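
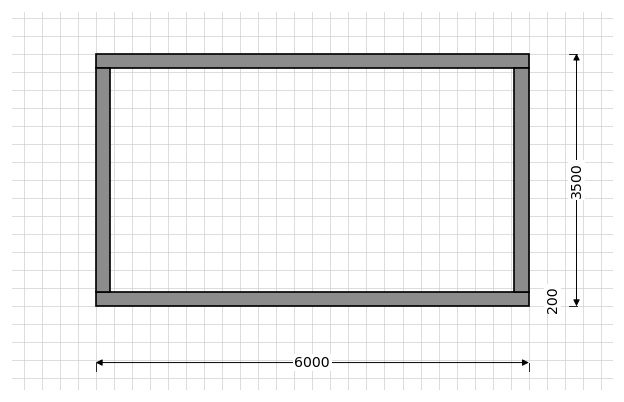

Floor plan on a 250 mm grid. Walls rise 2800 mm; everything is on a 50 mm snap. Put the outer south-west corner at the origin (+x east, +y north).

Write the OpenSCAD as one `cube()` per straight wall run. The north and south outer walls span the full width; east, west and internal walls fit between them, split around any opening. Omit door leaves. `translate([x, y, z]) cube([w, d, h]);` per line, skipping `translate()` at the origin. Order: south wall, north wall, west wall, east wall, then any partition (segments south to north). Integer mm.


cube([6000, 200, 2800]);
translate([0, 3300, 0]) cube([6000, 200, 2800]);
translate([0, 200, 0]) cube([200, 3100, 2800]);
translate([5800, 200, 0]) cube([200, 3100, 2800]);


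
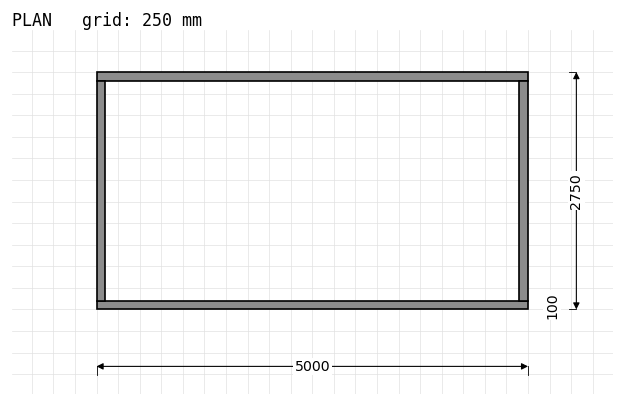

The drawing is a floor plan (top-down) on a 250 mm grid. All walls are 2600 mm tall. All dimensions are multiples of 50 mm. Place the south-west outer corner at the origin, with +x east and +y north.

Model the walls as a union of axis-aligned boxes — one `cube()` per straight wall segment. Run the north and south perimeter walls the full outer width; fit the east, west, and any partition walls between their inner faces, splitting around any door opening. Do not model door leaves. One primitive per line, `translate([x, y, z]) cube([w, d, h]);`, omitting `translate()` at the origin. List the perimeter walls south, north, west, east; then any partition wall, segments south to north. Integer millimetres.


cube([5000, 100, 2600]);
translate([0, 2650, 0]) cube([5000, 100, 2600]);
translate([0, 100, 0]) cube([100, 2550, 2600]);
translate([4900, 100, 0]) cube([100, 2550, 2600]);


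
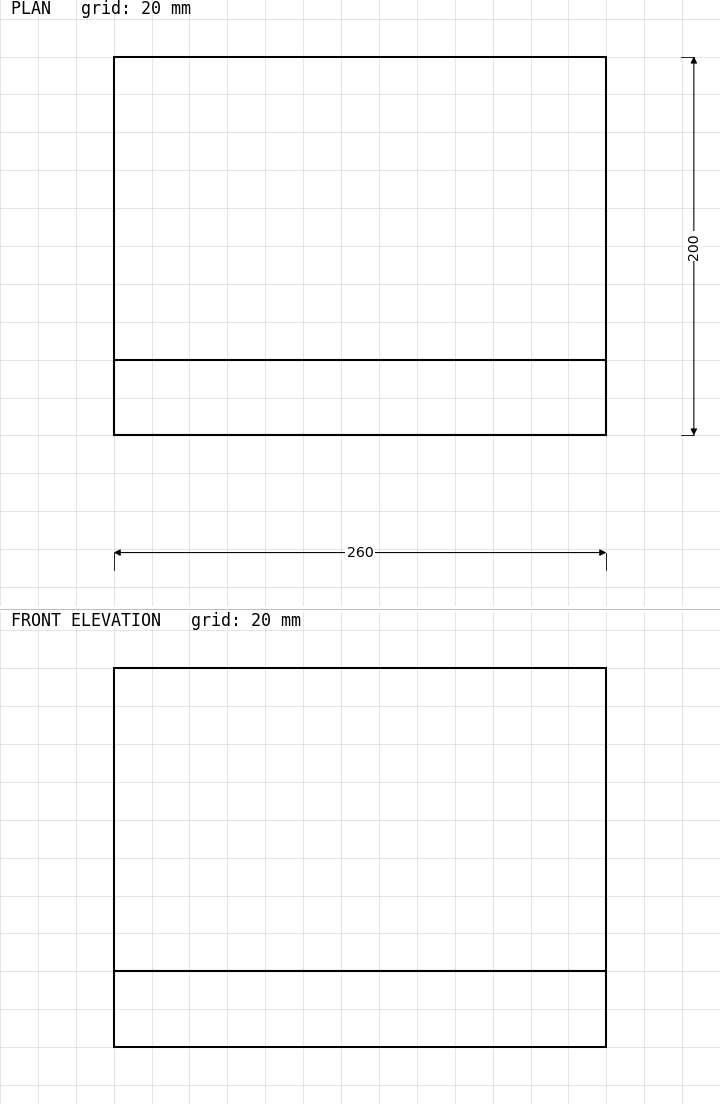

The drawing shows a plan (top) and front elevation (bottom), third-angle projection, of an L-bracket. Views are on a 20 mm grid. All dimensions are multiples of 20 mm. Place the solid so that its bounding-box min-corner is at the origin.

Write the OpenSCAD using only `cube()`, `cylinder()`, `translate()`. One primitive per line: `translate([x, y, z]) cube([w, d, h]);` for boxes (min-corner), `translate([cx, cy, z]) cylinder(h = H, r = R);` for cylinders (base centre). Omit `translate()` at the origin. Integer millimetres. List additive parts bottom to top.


cube([260, 200, 40]);
translate([0, 0, 40]) cube([260, 40, 160]);


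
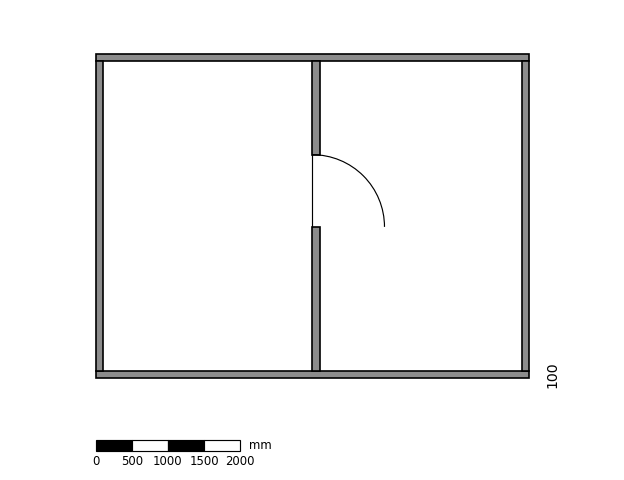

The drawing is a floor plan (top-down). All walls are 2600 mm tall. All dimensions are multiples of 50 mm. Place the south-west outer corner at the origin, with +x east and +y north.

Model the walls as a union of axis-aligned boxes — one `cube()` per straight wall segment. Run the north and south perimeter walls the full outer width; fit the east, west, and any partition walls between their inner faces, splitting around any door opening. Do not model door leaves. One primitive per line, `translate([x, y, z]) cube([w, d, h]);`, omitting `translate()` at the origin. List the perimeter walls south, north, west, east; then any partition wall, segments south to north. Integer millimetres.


cube([6000, 100, 2600]);
translate([0, 4400, 0]) cube([6000, 100, 2600]);
translate([0, 100, 0]) cube([100, 4300, 2600]);
translate([5900, 100, 0]) cube([100, 4300, 2600]);
translate([3000, 100, 0]) cube([100, 2000, 2600]);
translate([3000, 3100, 0]) cube([100, 1300, 2600]);


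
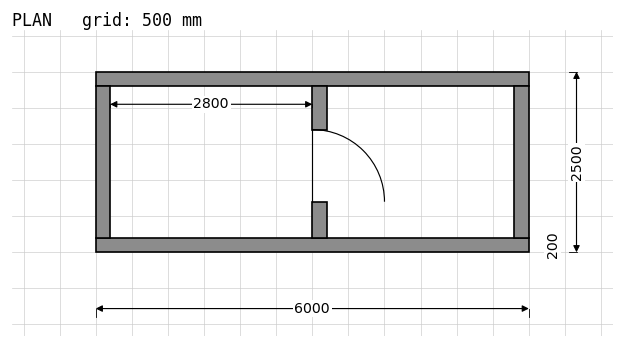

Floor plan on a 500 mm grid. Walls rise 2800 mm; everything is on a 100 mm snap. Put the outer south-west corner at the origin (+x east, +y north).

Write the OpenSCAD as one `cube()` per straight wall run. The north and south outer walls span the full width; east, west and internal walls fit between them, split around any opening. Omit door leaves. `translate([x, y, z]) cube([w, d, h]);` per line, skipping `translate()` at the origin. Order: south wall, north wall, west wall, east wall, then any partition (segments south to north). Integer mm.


cube([6000, 200, 2800]);
translate([0, 2300, 0]) cube([6000, 200, 2800]);
translate([0, 200, 0]) cube([200, 2100, 2800]);
translate([5800, 200, 0]) cube([200, 2100, 2800]);
translate([3000, 200, 0]) cube([200, 500, 2800]);
translate([3000, 1700, 0]) cube([200, 600, 2800]);


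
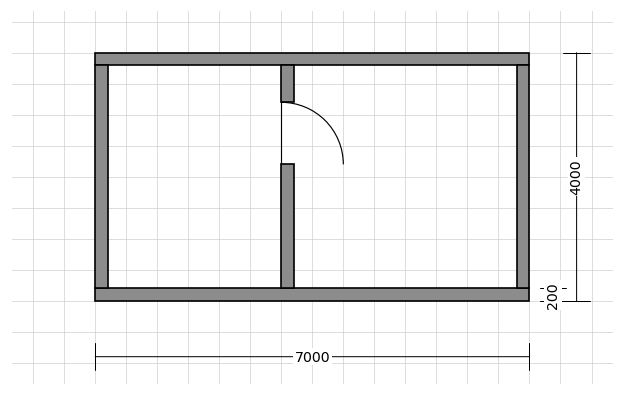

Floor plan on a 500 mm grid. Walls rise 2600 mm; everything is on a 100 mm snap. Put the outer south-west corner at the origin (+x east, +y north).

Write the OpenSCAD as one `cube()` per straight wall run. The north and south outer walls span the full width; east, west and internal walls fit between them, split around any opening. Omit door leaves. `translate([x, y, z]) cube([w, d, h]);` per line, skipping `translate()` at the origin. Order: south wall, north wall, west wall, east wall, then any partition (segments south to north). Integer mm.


cube([7000, 200, 2600]);
translate([0, 3800, 0]) cube([7000, 200, 2600]);
translate([0, 200, 0]) cube([200, 3600, 2600]);
translate([6800, 200, 0]) cube([200, 3600, 2600]);
translate([3000, 200, 0]) cube([200, 2000, 2600]);
translate([3000, 3200, 0]) cube([200, 600, 2600]);


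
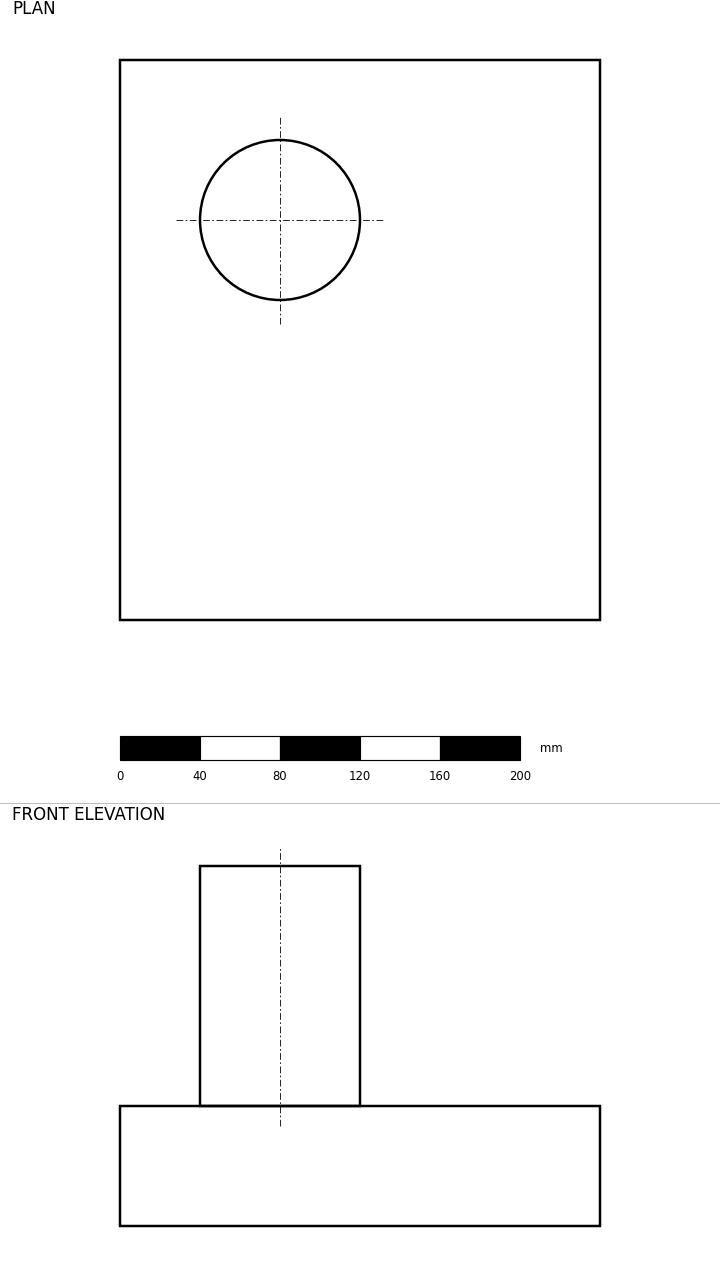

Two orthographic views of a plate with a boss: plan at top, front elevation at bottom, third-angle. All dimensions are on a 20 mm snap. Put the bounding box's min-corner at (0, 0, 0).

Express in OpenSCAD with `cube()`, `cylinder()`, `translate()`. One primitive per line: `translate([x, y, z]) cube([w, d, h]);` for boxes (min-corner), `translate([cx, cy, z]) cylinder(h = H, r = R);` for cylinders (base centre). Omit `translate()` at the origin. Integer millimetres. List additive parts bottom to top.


cube([240, 280, 60]);
translate([80, 200, 60]) cylinder(h = 120, r = 40);


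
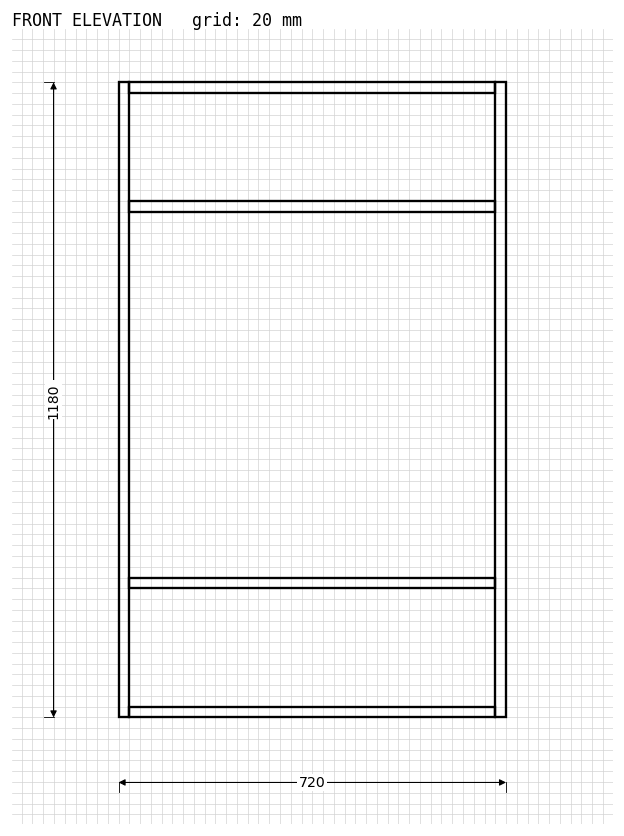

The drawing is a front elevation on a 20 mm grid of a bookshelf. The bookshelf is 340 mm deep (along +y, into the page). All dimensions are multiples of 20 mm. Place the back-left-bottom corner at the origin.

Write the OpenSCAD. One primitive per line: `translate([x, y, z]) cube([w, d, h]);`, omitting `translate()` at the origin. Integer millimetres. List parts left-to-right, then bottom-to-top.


cube([20, 340, 1180]);
translate([20, 0, 0]) cube([680, 340, 20]);
translate([20, 0, 240]) cube([680, 340, 20]);
translate([20, 0, 940]) cube([680, 340, 20]);
translate([20, 0, 1160]) cube([680, 340, 20]);
translate([700, 0, 0]) cube([20, 340, 1180]);


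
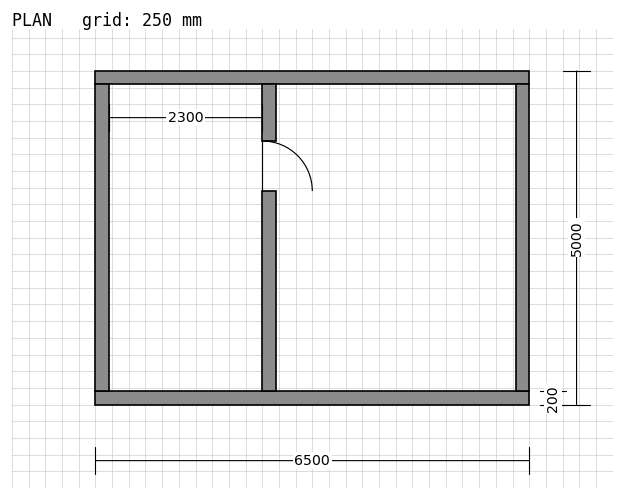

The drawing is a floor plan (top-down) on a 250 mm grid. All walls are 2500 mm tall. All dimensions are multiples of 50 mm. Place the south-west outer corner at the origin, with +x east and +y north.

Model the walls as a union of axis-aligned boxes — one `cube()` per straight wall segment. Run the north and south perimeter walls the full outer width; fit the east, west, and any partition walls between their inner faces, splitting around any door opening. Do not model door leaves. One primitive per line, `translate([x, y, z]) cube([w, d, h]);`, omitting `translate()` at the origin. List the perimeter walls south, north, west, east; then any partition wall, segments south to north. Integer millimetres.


cube([6500, 200, 2500]);
translate([0, 4800, 0]) cube([6500, 200, 2500]);
translate([0, 200, 0]) cube([200, 4600, 2500]);
translate([6300, 200, 0]) cube([200, 4600, 2500]);
translate([2500, 200, 0]) cube([200, 3000, 2500]);
translate([2500, 3950, 0]) cube([200, 850, 2500]);


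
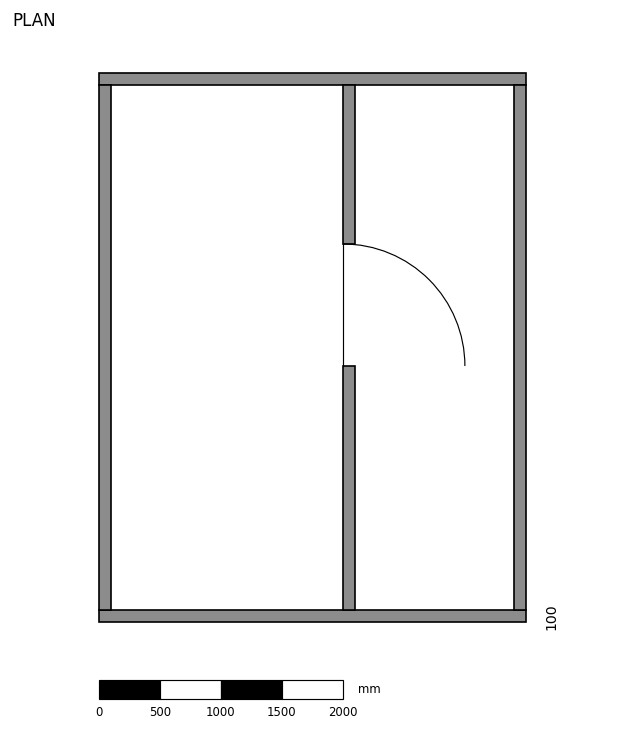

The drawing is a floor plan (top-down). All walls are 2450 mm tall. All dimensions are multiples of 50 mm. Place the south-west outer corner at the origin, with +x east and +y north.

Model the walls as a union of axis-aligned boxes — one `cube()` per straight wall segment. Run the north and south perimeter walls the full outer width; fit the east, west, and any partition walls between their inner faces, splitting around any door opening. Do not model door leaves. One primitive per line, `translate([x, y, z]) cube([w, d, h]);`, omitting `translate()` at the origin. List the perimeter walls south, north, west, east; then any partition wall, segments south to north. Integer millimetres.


cube([3500, 100, 2450]);
translate([0, 4400, 0]) cube([3500, 100, 2450]);
translate([0, 100, 0]) cube([100, 4300, 2450]);
translate([3400, 100, 0]) cube([100, 4300, 2450]);
translate([2000, 100, 0]) cube([100, 2000, 2450]);
translate([2000, 3100, 0]) cube([100, 1300, 2450]);


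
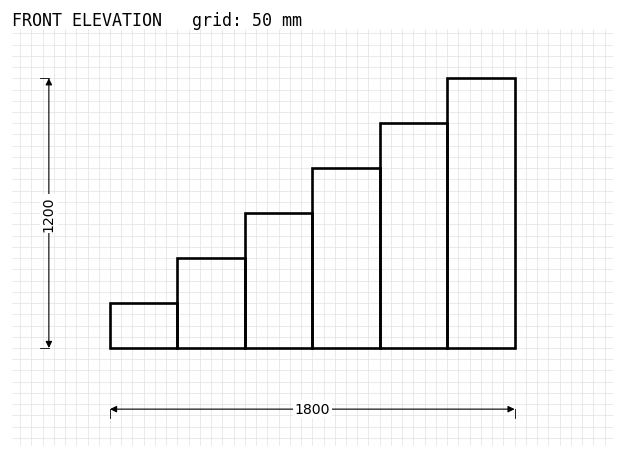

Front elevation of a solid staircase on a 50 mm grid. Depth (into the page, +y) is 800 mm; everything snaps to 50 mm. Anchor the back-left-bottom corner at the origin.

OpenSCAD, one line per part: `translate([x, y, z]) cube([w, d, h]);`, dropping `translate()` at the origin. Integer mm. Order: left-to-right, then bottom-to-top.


cube([300, 800, 200]);
translate([300, 0, 0]) cube([300, 800, 400]);
translate([600, 0, 0]) cube([300, 800, 600]);
translate([900, 0, 0]) cube([300, 800, 800]);
translate([1200, 0, 0]) cube([300, 800, 1000]);
translate([1500, 0, 0]) cube([300, 800, 1200]);


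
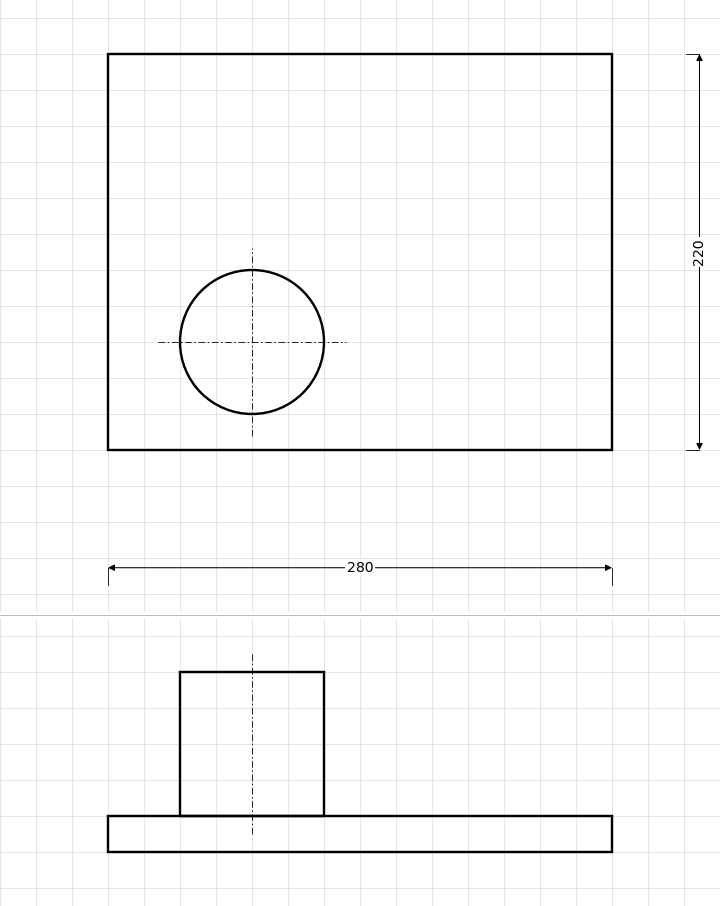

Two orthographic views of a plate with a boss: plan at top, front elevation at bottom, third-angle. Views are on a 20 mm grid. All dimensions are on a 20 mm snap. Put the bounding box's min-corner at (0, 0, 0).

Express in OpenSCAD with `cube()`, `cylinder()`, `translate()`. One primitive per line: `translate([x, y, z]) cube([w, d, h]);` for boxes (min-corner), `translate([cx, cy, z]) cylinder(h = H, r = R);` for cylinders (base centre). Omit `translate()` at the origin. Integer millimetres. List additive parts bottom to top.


cube([280, 220, 20]);
translate([80, 60, 20]) cylinder(h = 80, r = 40);


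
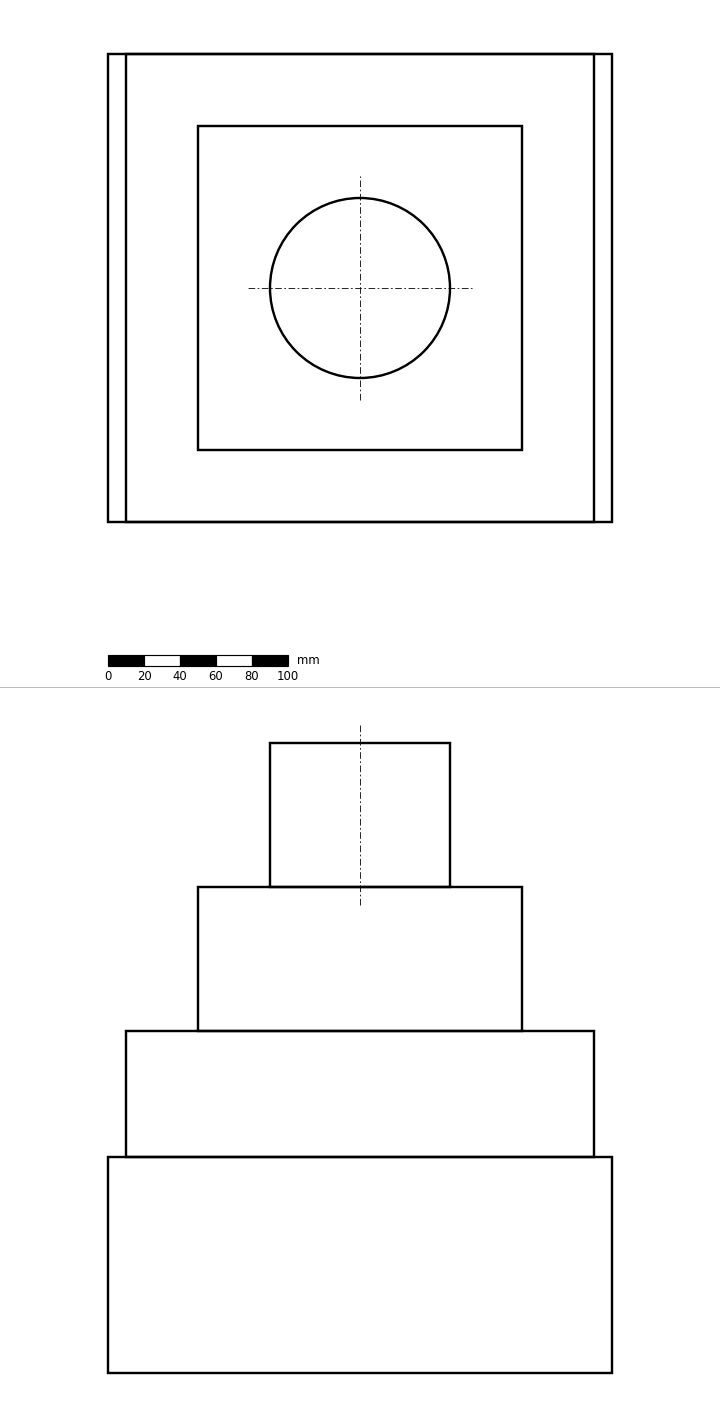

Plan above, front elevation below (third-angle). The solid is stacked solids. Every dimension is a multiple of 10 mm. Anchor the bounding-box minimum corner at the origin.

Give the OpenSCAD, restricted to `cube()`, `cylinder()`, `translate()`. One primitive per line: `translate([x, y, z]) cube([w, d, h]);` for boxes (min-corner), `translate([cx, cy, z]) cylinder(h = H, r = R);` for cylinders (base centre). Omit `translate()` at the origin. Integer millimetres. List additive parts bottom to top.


cube([280, 260, 120]);
translate([10, 0, 120]) cube([260, 260, 70]);
translate([50, 40, 190]) cube([180, 180, 80]);
translate([140, 130, 270]) cylinder(h = 80, r = 50);


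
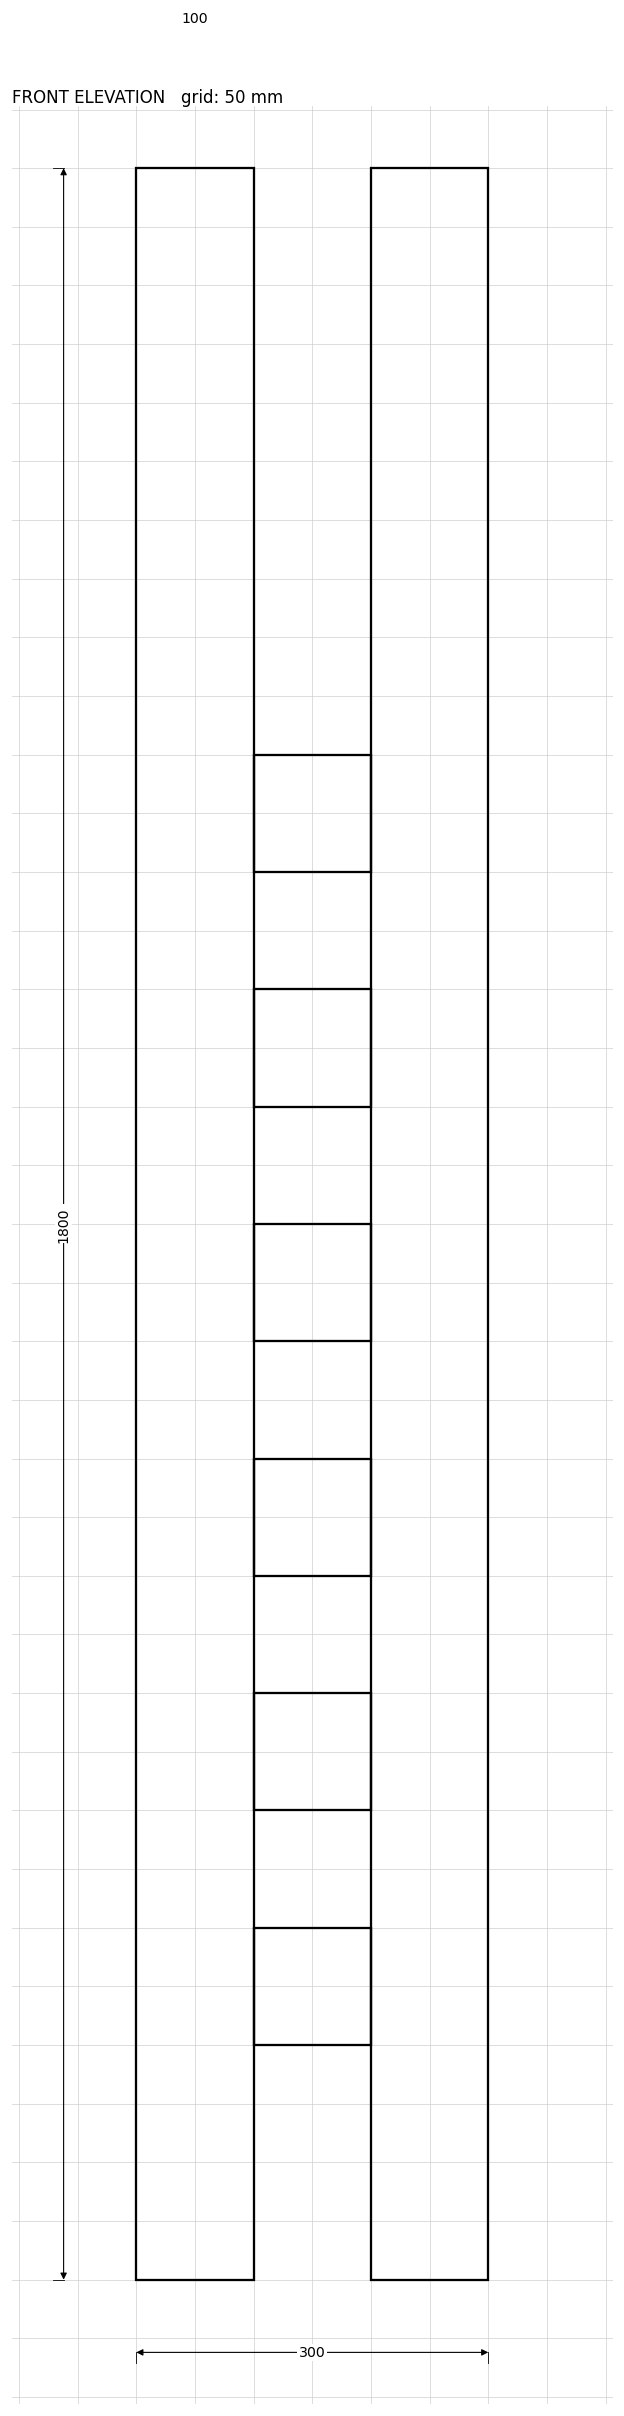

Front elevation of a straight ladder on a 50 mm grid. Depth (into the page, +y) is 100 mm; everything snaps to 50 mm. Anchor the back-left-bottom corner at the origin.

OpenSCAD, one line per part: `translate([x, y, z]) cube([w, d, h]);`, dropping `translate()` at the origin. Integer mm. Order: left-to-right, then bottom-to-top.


cube([100, 100, 1800]);
translate([100, 0, 200]) cube([100, 100, 100]);
translate([100, 0, 400]) cube([100, 100, 100]);
translate([100, 0, 600]) cube([100, 100, 100]);
translate([100, 0, 800]) cube([100, 100, 100]);
translate([100, 0, 1000]) cube([100, 100, 100]);
translate([100, 0, 1200]) cube([100, 100, 100]);
translate([200, 0, 0]) cube([100, 100, 1800]);


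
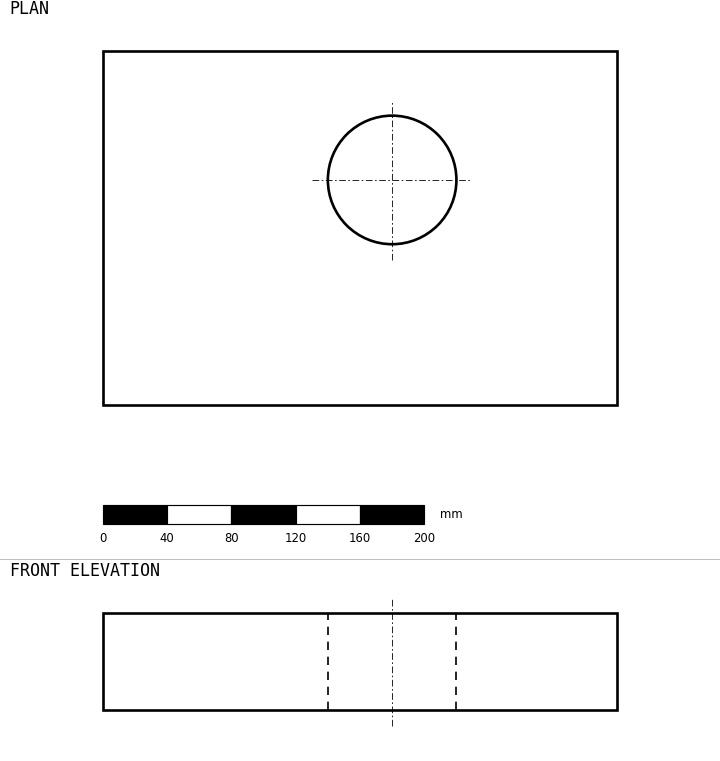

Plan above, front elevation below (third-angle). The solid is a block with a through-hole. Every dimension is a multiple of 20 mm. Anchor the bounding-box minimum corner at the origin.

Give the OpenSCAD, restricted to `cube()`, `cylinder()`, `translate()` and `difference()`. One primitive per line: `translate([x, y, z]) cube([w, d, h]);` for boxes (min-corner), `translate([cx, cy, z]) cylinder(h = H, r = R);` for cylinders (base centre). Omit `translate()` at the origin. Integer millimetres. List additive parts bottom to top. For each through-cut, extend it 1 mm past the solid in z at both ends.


difference() {
  cube([320, 220, 60]);
  translate([180, 140, -1]) cylinder(h = 62, r = 40);
}


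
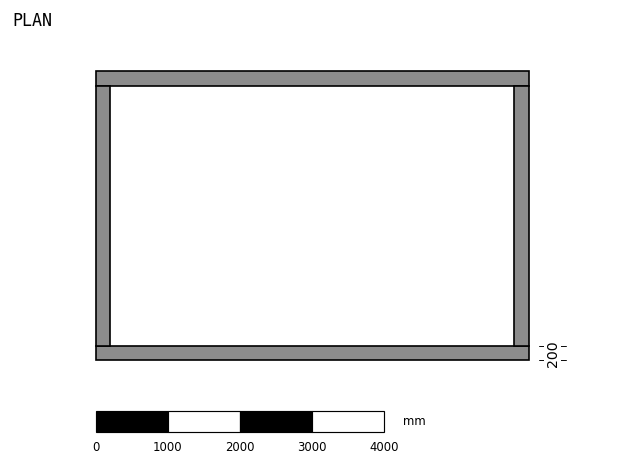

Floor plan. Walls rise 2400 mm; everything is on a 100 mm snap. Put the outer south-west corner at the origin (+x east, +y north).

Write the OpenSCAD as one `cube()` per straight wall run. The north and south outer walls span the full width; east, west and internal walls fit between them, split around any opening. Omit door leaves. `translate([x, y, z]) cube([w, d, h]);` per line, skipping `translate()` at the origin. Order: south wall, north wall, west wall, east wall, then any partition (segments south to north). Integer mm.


cube([6000, 200, 2400]);
translate([0, 3800, 0]) cube([6000, 200, 2400]);
translate([0, 200, 0]) cube([200, 3600, 2400]);
translate([5800, 200, 0]) cube([200, 3600, 2400]);


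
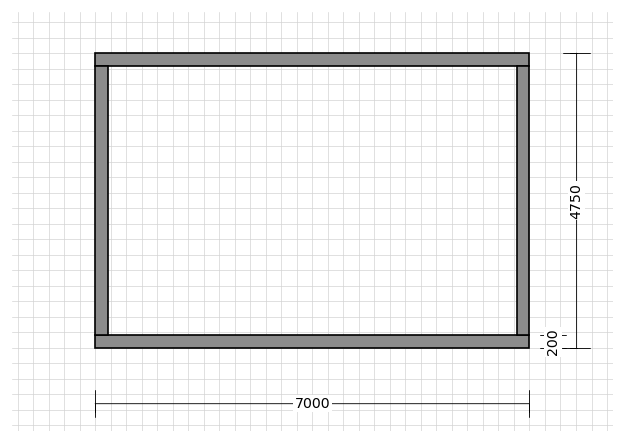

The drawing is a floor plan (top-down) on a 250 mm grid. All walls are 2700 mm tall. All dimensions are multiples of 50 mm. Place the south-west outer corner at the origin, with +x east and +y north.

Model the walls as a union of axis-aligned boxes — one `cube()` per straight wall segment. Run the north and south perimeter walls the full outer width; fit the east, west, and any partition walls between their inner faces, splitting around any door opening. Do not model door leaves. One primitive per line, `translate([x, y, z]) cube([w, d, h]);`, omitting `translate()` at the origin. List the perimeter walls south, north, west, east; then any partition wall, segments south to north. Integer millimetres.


cube([7000, 200, 2700]);
translate([0, 4550, 0]) cube([7000, 200, 2700]);
translate([0, 200, 0]) cube([200, 4350, 2700]);
translate([6800, 200, 0]) cube([200, 4350, 2700]);


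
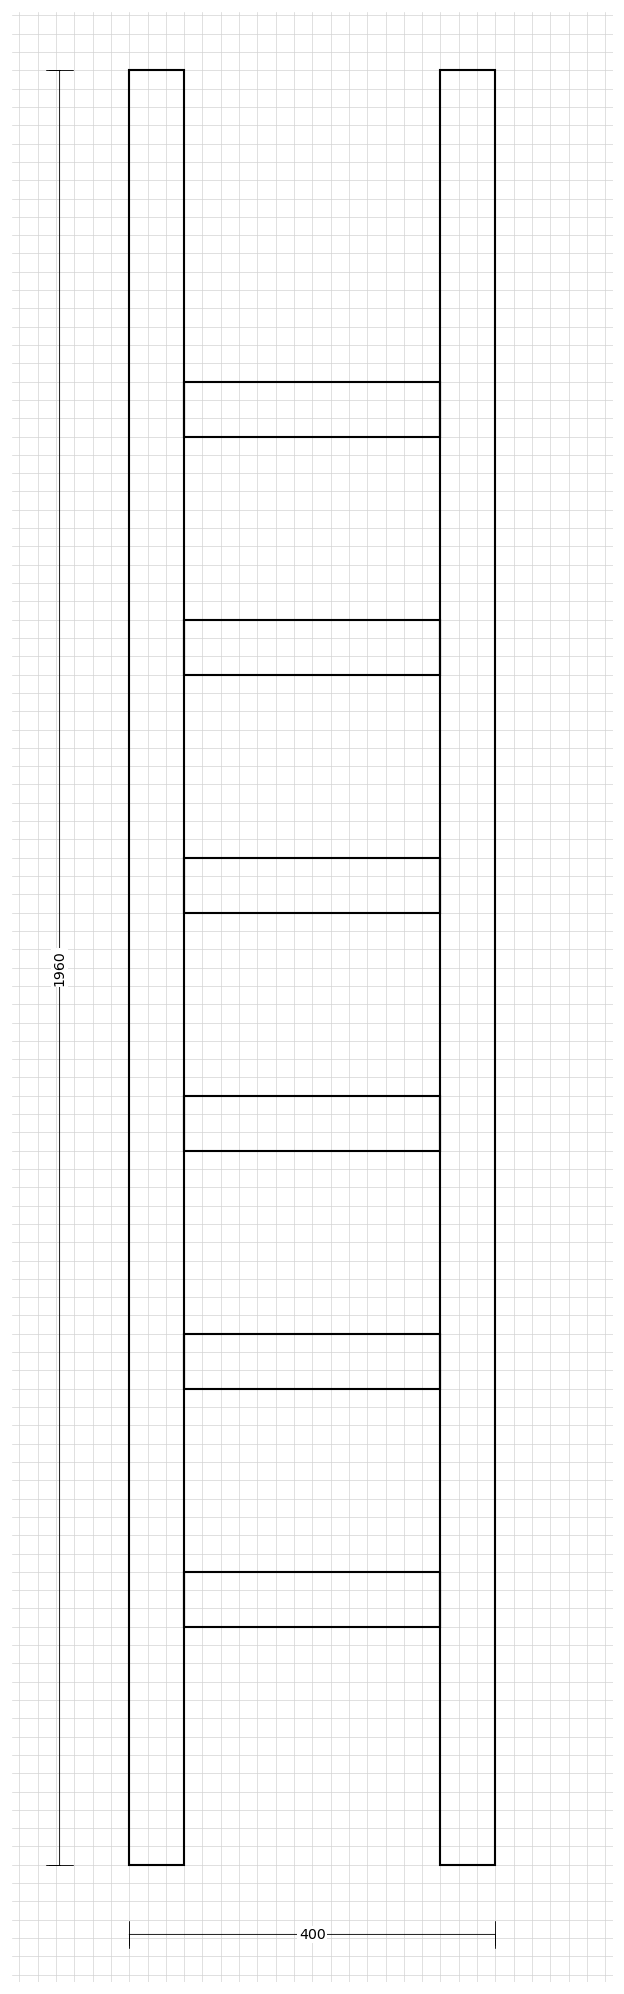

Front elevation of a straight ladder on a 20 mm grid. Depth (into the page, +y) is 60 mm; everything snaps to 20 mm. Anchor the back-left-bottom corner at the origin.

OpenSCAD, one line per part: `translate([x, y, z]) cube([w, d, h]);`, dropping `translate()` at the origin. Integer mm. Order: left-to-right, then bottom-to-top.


cube([60, 60, 1960]);
translate([60, 0, 260]) cube([280, 60, 60]);
translate([60, 0, 520]) cube([280, 60, 60]);
translate([60, 0, 780]) cube([280, 60, 60]);
translate([60, 0, 1040]) cube([280, 60, 60]);
translate([60, 0, 1300]) cube([280, 60, 60]);
translate([60, 0, 1560]) cube([280, 60, 60]);
translate([340, 0, 0]) cube([60, 60, 1960]);


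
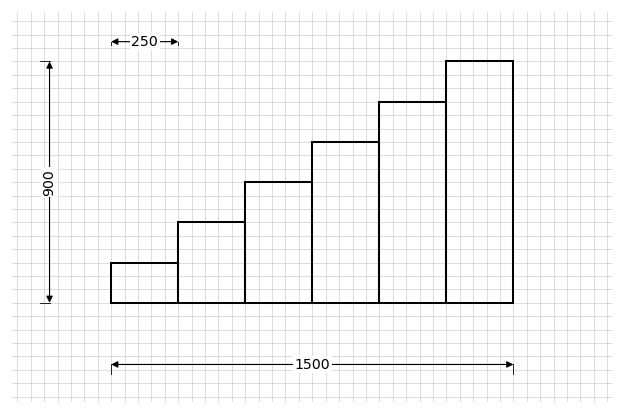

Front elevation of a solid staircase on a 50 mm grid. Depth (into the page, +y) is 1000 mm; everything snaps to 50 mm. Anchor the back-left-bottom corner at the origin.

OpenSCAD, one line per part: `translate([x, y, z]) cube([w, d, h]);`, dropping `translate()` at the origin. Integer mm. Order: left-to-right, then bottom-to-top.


cube([250, 1000, 150]);
translate([250, 0, 0]) cube([250, 1000, 300]);
translate([500, 0, 0]) cube([250, 1000, 450]);
translate([750, 0, 0]) cube([250, 1000, 600]);
translate([1000, 0, 0]) cube([250, 1000, 750]);
translate([1250, 0, 0]) cube([250, 1000, 900]);


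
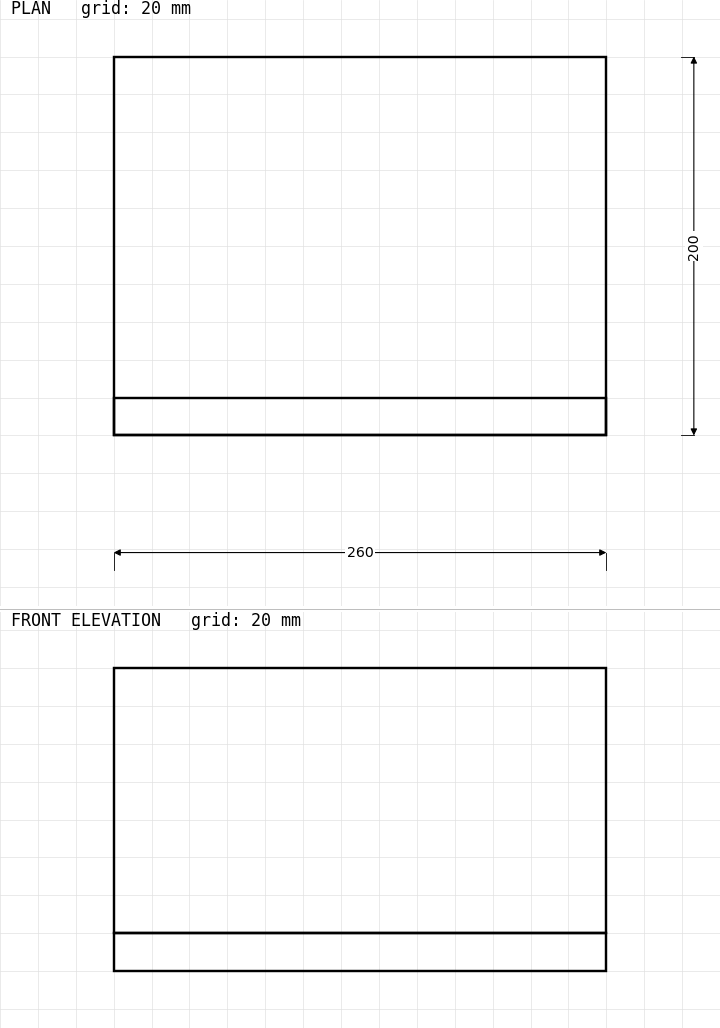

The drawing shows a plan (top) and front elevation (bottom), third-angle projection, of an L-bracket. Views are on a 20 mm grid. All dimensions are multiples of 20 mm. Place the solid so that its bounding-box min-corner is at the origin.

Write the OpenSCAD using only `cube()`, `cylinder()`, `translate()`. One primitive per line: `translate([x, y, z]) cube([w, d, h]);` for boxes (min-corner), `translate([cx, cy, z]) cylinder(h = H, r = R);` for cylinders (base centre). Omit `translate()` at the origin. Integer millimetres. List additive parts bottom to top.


cube([260, 200, 20]);
translate([0, 0, 20]) cube([260, 20, 140]);


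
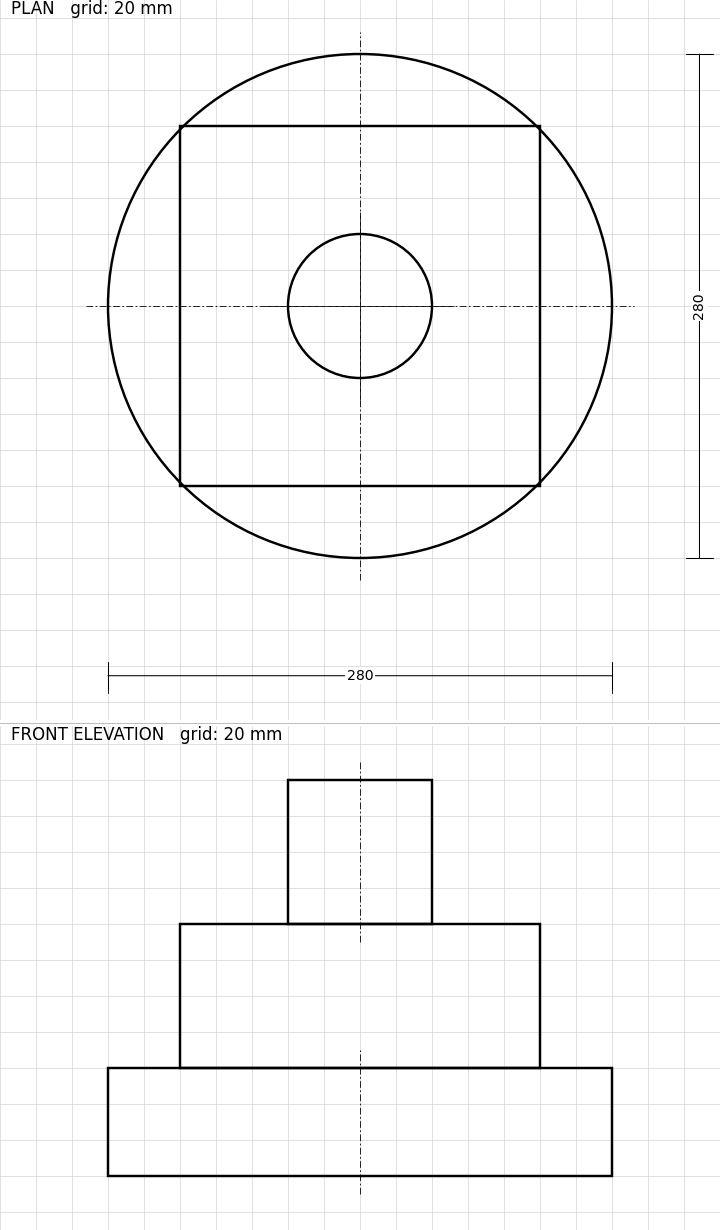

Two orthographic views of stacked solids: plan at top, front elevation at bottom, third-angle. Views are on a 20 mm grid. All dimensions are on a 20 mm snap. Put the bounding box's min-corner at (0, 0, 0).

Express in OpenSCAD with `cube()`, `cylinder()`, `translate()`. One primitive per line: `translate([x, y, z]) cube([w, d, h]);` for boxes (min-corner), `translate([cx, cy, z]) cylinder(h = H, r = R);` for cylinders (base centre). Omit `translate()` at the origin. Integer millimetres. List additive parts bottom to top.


translate([140, 140, 0]) cylinder(h = 60, r = 140);
translate([40, 40, 60]) cube([200, 200, 80]);
translate([140, 140, 140]) cylinder(h = 80, r = 40);


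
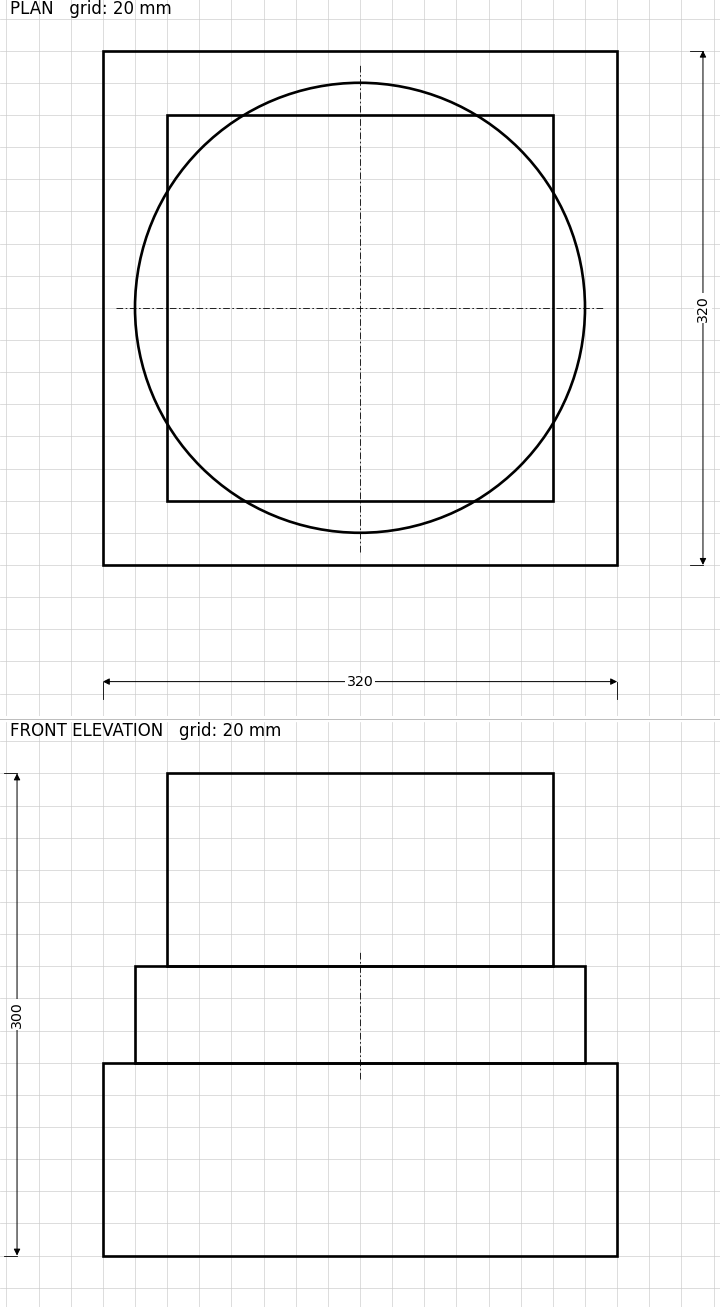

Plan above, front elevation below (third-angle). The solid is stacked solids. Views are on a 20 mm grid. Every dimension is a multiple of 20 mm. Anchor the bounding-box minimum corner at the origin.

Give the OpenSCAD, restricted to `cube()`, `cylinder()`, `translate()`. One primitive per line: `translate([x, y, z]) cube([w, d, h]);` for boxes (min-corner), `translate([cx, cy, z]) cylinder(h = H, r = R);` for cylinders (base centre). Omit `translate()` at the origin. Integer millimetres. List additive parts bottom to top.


cube([320, 320, 120]);
translate([160, 160, 120]) cylinder(h = 60, r = 140);
translate([40, 40, 180]) cube([240, 240, 120]);


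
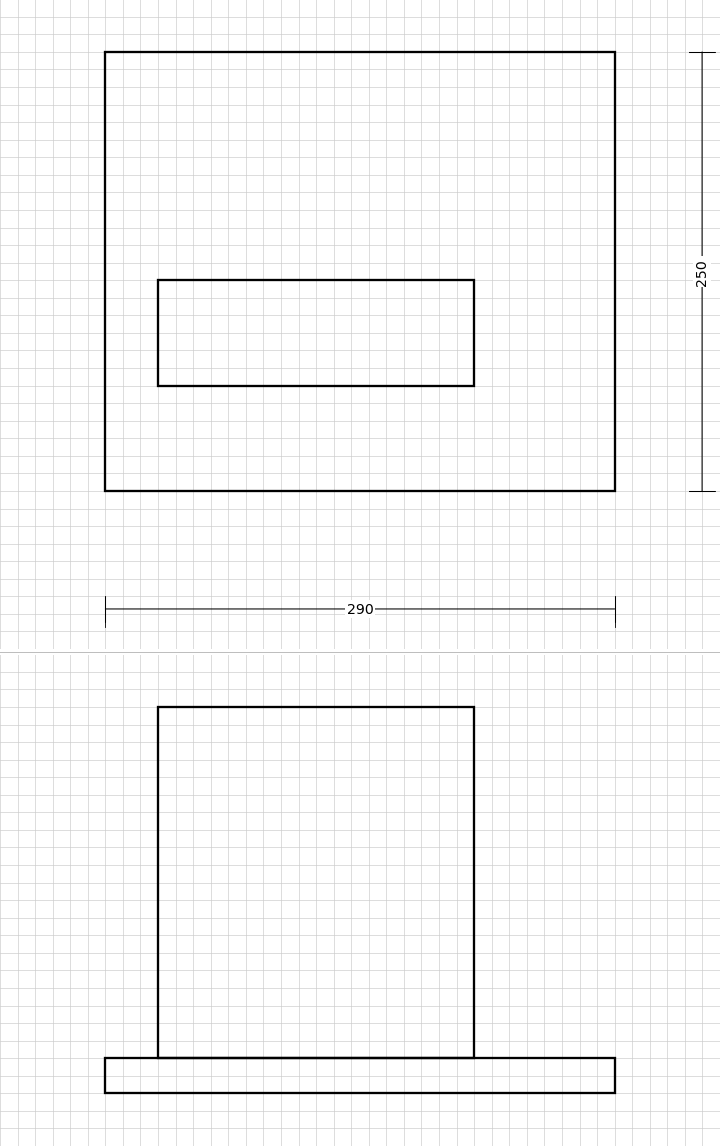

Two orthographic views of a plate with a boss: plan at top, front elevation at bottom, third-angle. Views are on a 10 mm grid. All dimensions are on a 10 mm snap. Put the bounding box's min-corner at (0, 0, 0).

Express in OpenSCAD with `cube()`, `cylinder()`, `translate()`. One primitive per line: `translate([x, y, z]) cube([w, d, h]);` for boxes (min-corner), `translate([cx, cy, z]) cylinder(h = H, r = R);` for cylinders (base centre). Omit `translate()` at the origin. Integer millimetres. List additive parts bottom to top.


cube([290, 250, 20]);
translate([30, 60, 20]) cube([180, 60, 200]);


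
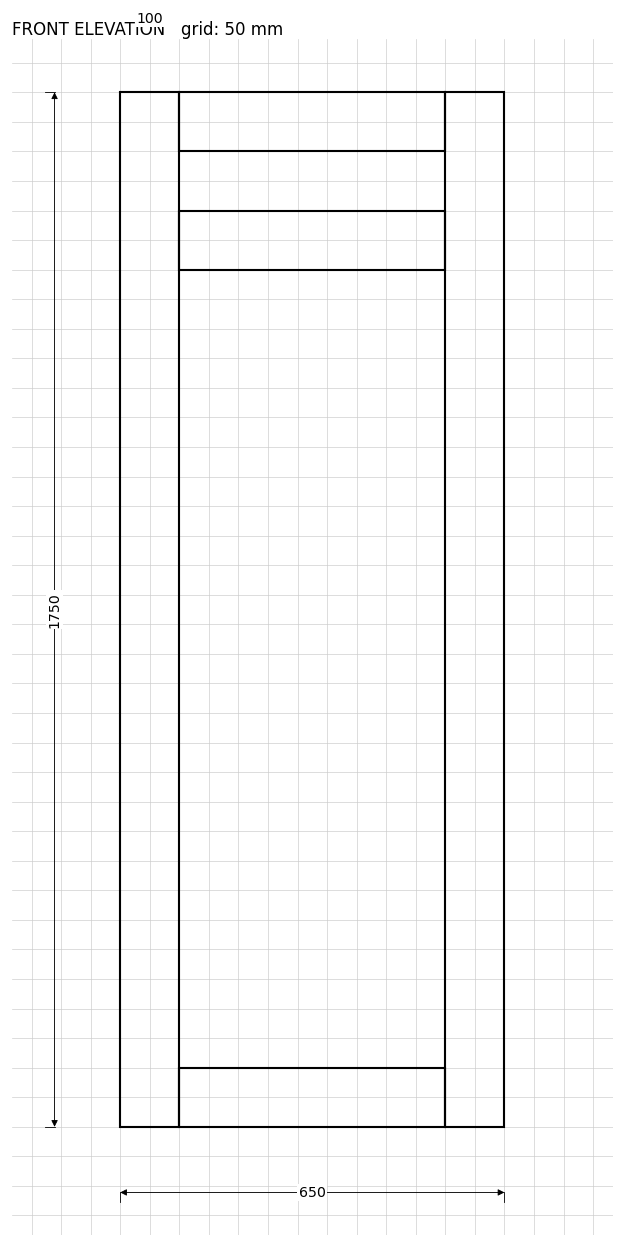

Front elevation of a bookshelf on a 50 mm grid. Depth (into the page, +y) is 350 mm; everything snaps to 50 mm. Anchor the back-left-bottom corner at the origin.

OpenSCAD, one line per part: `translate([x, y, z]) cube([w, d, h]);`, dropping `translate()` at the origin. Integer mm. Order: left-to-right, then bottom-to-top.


cube([100, 350, 1750]);
translate([100, 0, 0]) cube([450, 350, 100]);
translate([100, 0, 1450]) cube([450, 350, 100]);
translate([100, 0, 1650]) cube([450, 350, 100]);
translate([550, 0, 0]) cube([100, 350, 1750]);


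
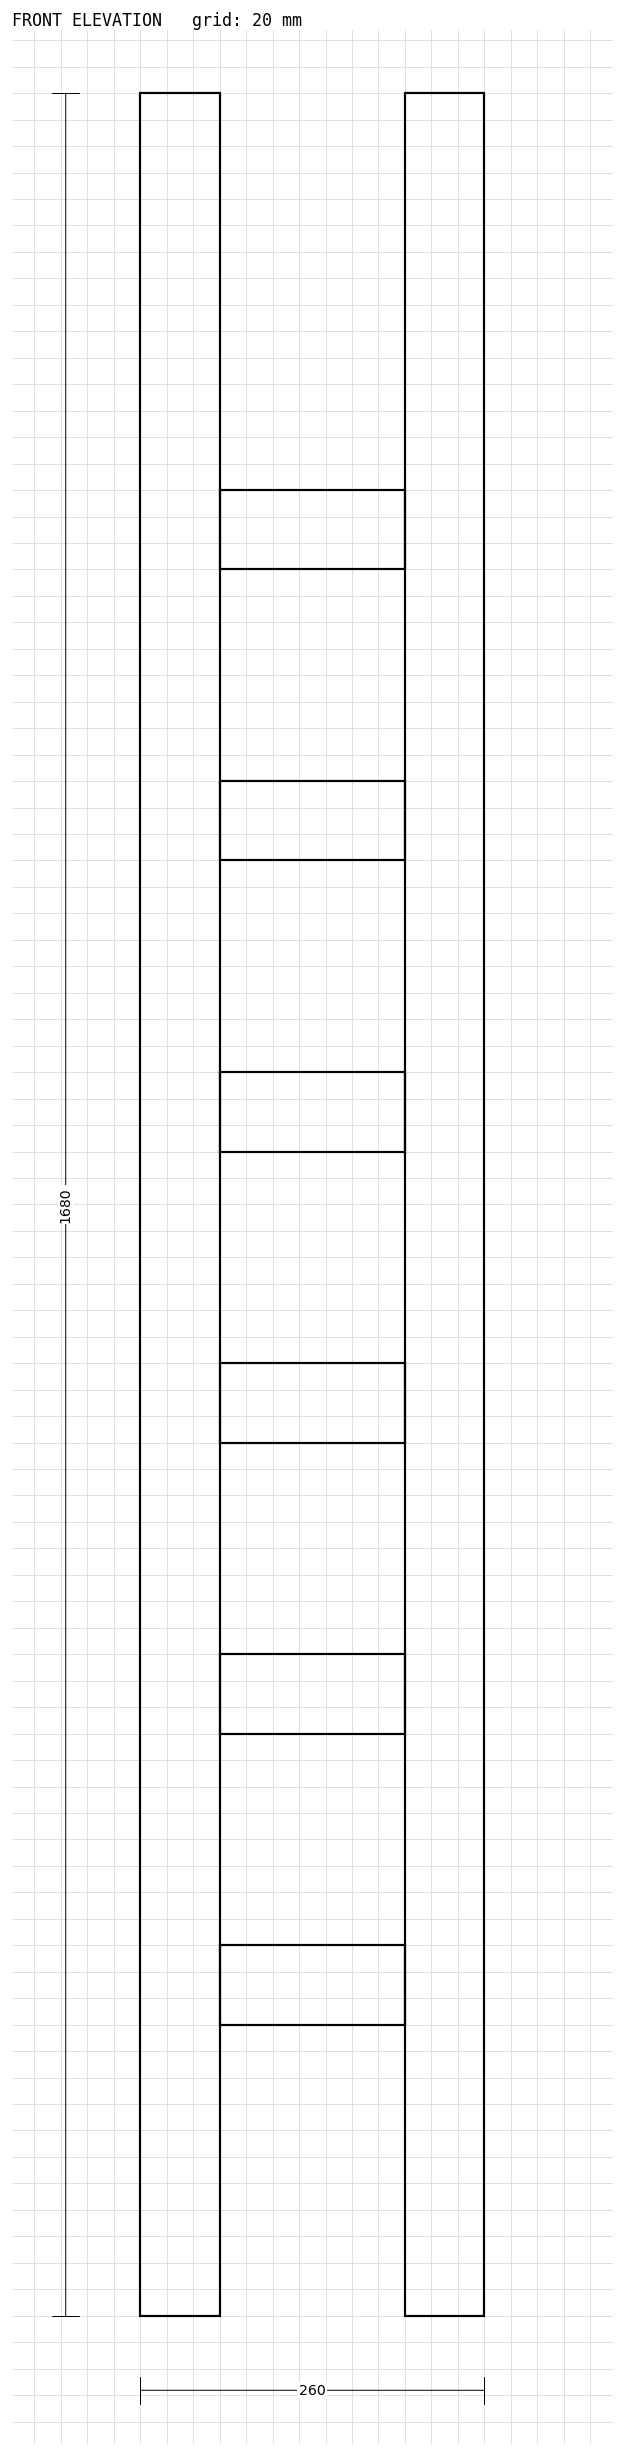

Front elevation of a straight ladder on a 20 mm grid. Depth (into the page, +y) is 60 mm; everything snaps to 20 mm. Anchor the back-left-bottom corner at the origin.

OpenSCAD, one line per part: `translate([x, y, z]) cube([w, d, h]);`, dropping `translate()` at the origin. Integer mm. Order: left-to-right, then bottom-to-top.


cube([60, 60, 1680]);
translate([60, 0, 220]) cube([140, 60, 60]);
translate([60, 0, 440]) cube([140, 60, 60]);
translate([60, 0, 660]) cube([140, 60, 60]);
translate([60, 0, 880]) cube([140, 60, 60]);
translate([60, 0, 1100]) cube([140, 60, 60]);
translate([60, 0, 1320]) cube([140, 60, 60]);
translate([200, 0, 0]) cube([60, 60, 1680]);


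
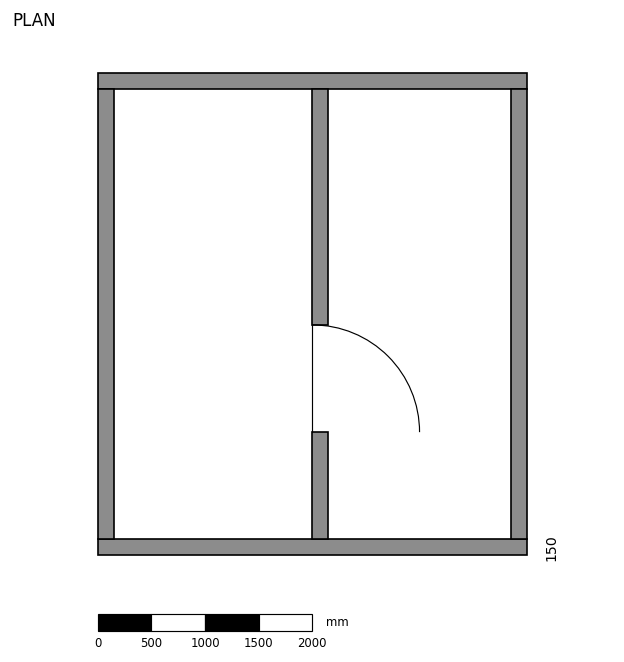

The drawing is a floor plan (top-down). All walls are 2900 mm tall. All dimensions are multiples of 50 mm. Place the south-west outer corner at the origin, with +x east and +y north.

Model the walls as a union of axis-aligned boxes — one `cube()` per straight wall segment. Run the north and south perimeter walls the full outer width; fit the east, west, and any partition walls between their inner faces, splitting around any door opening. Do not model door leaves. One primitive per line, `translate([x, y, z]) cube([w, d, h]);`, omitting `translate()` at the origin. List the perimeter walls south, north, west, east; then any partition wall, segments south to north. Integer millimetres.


cube([4000, 150, 2900]);
translate([0, 4350, 0]) cube([4000, 150, 2900]);
translate([0, 150, 0]) cube([150, 4200, 2900]);
translate([3850, 150, 0]) cube([150, 4200, 2900]);
translate([2000, 150, 0]) cube([150, 1000, 2900]);
translate([2000, 2150, 0]) cube([150, 2200, 2900]);


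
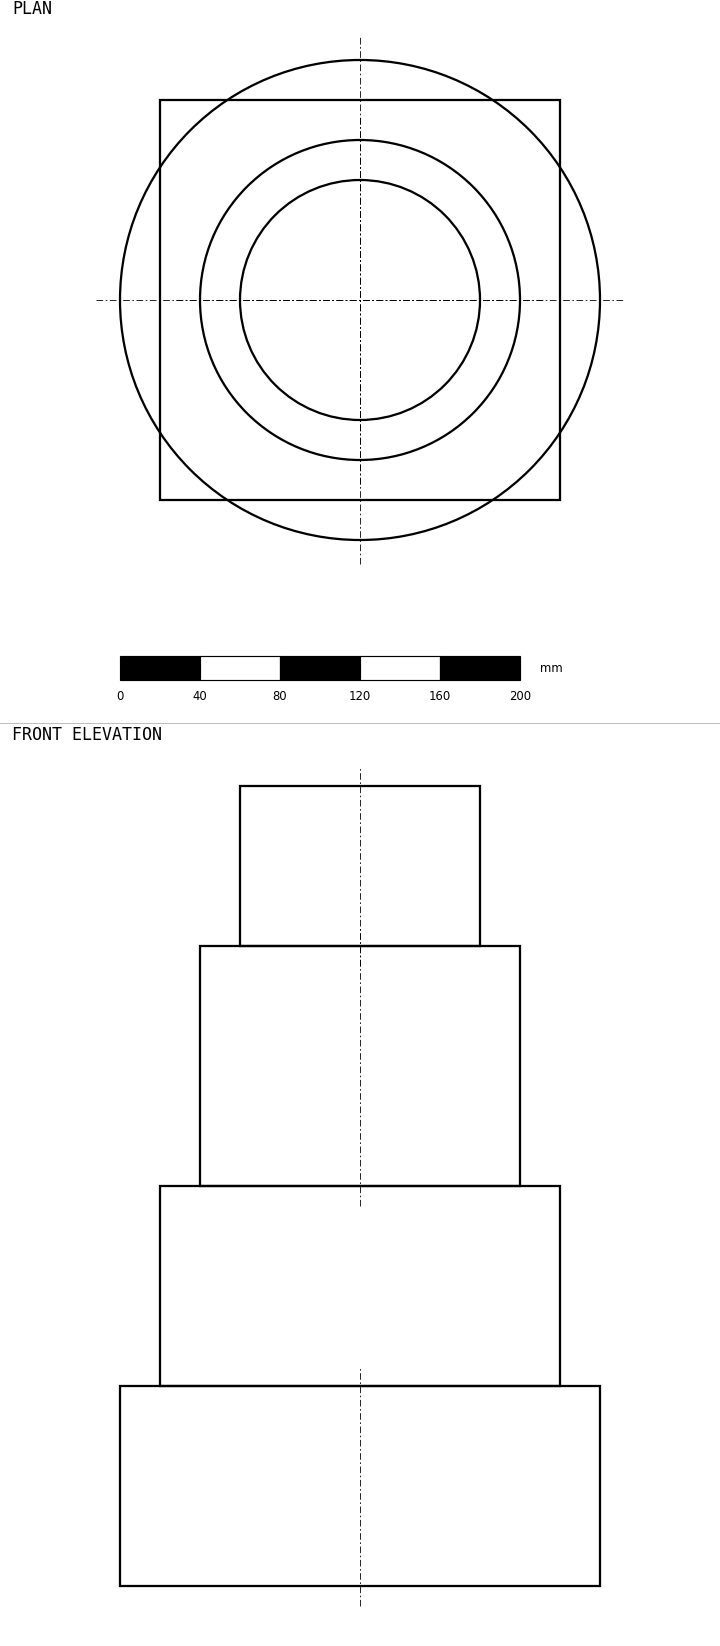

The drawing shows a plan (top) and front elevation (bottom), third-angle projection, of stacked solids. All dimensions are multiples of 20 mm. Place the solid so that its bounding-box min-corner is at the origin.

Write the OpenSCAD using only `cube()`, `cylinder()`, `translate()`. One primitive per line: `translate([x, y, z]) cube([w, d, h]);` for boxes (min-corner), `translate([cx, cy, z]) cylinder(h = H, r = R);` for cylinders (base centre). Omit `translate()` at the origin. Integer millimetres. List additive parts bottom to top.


translate([120, 120, 0]) cylinder(h = 100, r = 120);
translate([20, 20, 100]) cube([200, 200, 100]);
translate([120, 120, 200]) cylinder(h = 120, r = 80);
translate([120, 120, 320]) cylinder(h = 80, r = 60);


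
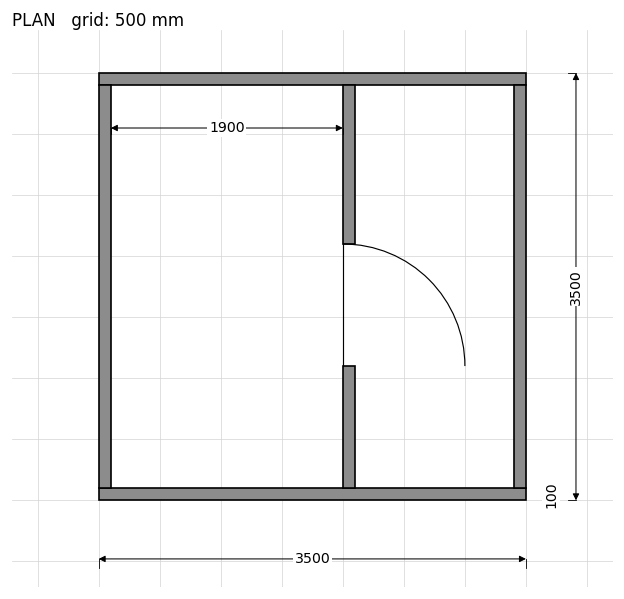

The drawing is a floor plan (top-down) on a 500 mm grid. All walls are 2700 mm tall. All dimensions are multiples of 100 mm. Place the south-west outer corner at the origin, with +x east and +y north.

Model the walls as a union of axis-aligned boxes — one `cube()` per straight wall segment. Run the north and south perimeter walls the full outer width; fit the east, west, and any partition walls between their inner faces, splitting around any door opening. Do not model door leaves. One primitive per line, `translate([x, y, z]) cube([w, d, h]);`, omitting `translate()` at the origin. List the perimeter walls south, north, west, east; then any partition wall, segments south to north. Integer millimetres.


cube([3500, 100, 2700]);
translate([0, 3400, 0]) cube([3500, 100, 2700]);
translate([0, 100, 0]) cube([100, 3300, 2700]);
translate([3400, 100, 0]) cube([100, 3300, 2700]);
translate([2000, 100, 0]) cube([100, 1000, 2700]);
translate([2000, 2100, 0]) cube([100, 1300, 2700]);


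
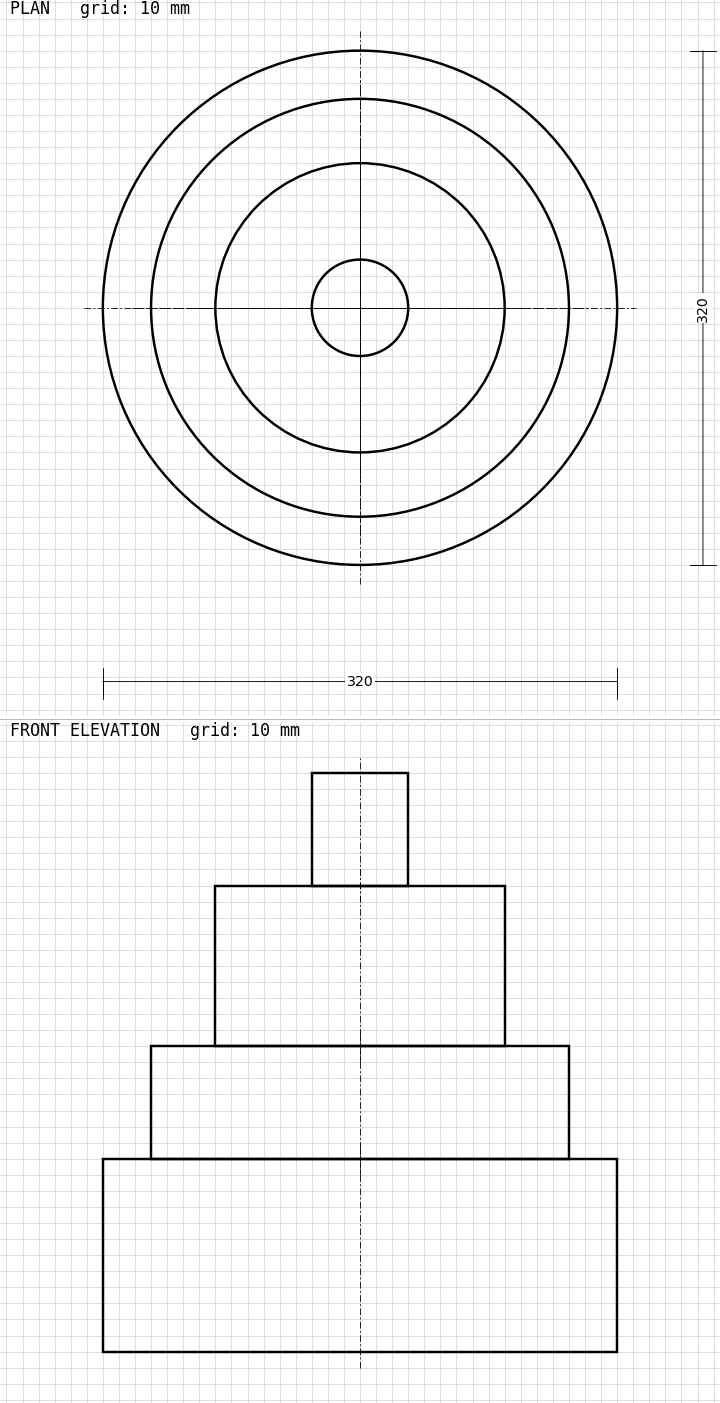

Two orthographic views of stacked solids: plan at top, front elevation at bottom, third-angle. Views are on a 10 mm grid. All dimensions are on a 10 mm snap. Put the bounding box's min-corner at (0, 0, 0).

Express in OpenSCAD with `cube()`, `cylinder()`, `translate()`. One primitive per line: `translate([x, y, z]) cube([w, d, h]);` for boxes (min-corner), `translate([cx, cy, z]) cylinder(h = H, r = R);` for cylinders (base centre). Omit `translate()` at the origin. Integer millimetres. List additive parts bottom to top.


translate([160, 160, 0]) cylinder(h = 120, r = 160);
translate([160, 160, 120]) cylinder(h = 70, r = 130);
translate([160, 160, 190]) cylinder(h = 100, r = 90);
translate([160, 160, 290]) cylinder(h = 70, r = 30);


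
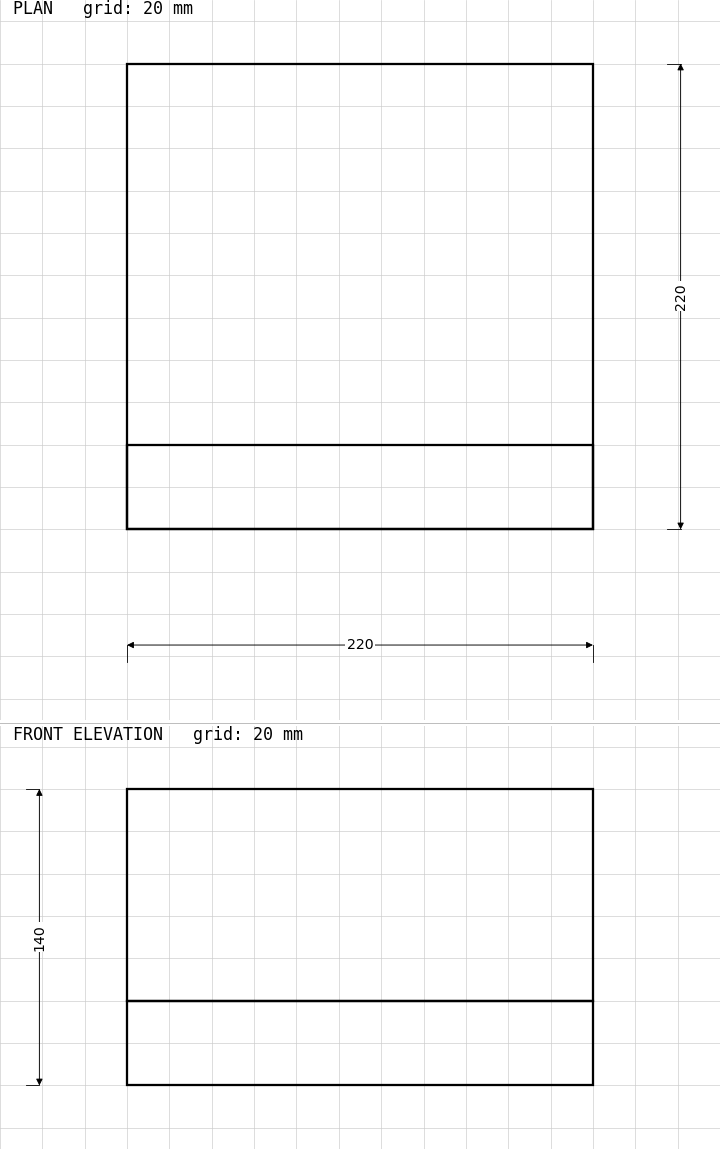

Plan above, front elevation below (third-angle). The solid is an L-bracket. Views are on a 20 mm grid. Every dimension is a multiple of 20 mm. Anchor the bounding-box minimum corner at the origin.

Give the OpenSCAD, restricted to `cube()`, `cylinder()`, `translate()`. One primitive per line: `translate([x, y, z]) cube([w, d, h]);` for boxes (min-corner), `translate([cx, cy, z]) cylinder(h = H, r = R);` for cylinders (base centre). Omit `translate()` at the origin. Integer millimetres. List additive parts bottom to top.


cube([220, 220, 40]);
translate([0, 0, 40]) cube([220, 40, 100]);


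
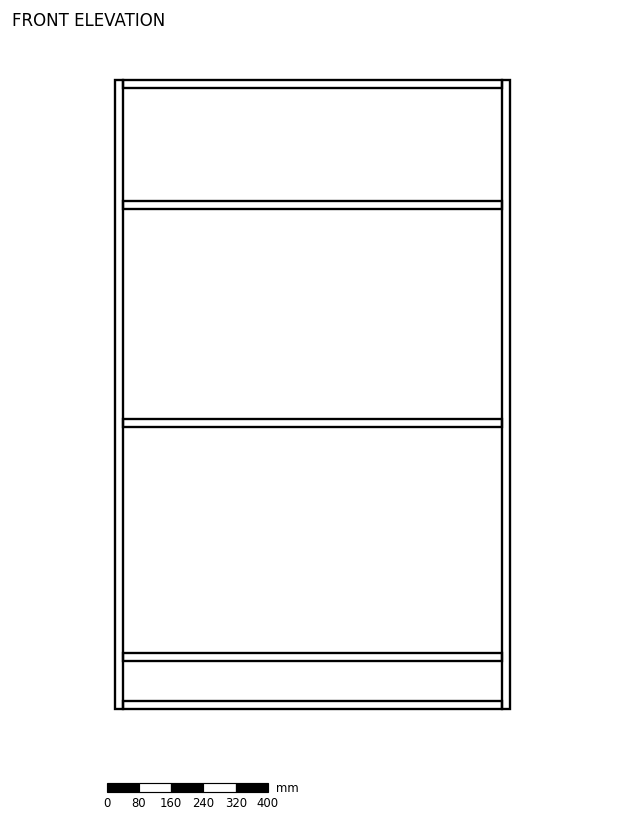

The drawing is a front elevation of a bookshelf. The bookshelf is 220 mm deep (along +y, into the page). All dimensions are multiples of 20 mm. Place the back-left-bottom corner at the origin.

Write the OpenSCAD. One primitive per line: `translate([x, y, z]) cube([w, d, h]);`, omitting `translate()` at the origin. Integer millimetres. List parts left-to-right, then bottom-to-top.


cube([20, 220, 1560]);
translate([20, 0, 0]) cube([940, 220, 20]);
translate([20, 0, 120]) cube([940, 220, 20]);
translate([20, 0, 700]) cube([940, 220, 20]);
translate([20, 0, 1240]) cube([940, 220, 20]);
translate([20, 0, 1540]) cube([940, 220, 20]);
translate([960, 0, 0]) cube([20, 220, 1560]);


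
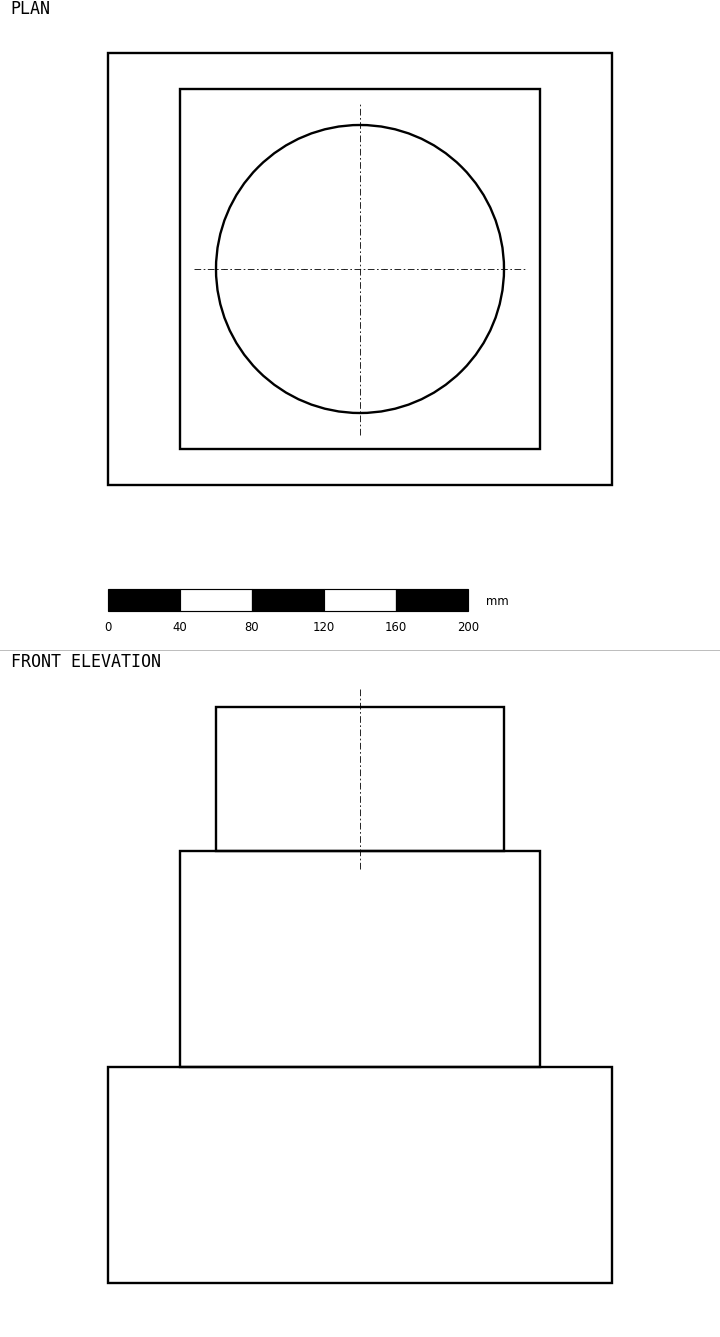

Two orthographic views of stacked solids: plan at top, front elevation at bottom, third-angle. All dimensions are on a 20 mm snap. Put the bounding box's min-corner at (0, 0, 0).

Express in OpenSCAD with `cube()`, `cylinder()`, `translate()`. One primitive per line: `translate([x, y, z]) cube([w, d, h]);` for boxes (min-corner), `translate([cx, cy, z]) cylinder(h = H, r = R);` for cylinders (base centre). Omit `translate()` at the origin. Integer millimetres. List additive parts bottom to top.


cube([280, 240, 120]);
translate([40, 20, 120]) cube([200, 200, 120]);
translate([140, 120, 240]) cylinder(h = 80, r = 80);


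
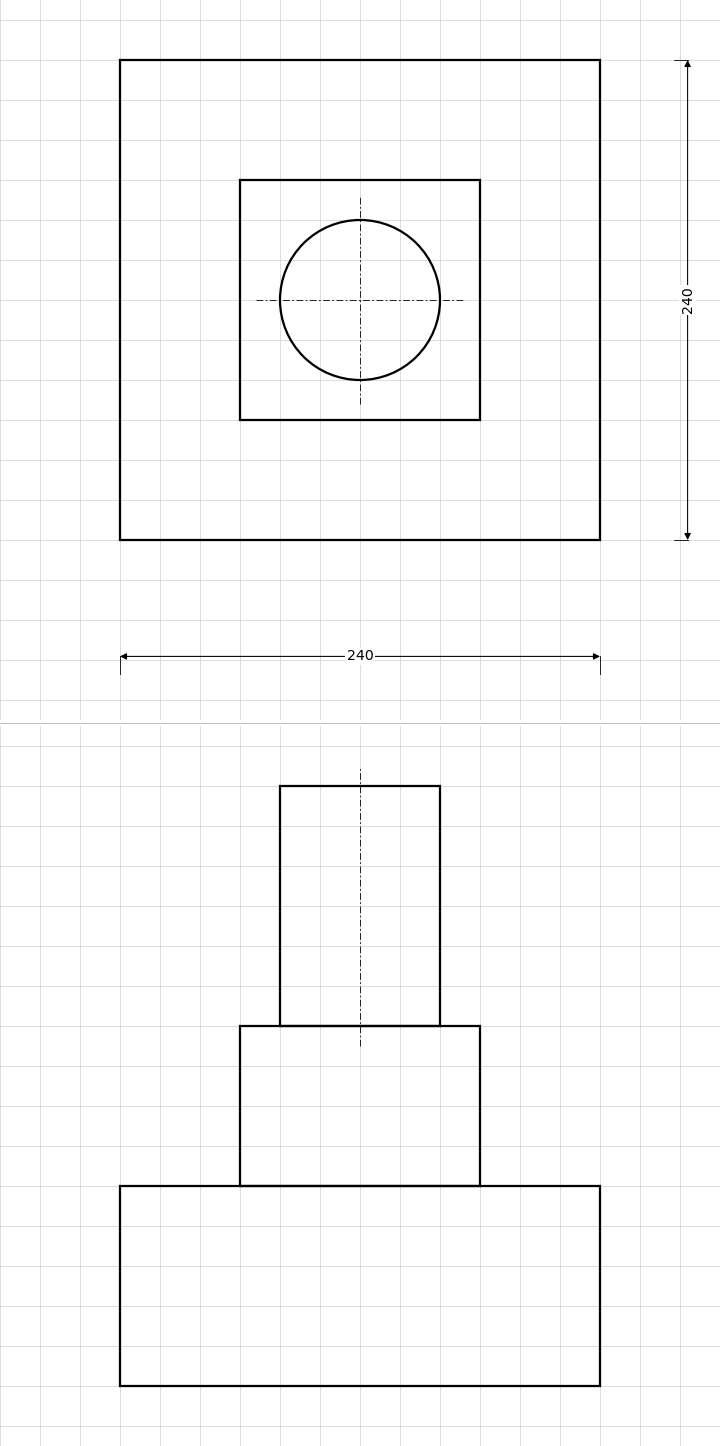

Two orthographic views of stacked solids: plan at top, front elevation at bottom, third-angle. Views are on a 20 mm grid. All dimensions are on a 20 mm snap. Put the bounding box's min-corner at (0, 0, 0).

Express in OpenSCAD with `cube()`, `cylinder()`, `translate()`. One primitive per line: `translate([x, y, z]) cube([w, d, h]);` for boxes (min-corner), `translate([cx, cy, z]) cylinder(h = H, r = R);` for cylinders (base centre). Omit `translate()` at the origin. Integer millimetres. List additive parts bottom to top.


cube([240, 240, 100]);
translate([60, 60, 100]) cube([120, 120, 80]);
translate([120, 120, 180]) cylinder(h = 120, r = 40);
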